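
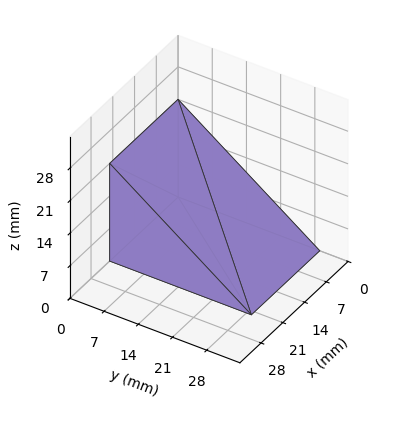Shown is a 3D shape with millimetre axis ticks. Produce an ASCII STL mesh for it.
Reading the render: the shape is a wedge (ramp): 22 × 29 mm base, rising to 21 mm along the y=0 edge and sloping linearly to z=0 at y=29 (dimensions read to the nearest mm from the axis ticks). For the STL, each face is triangulated and given an outward normal.

solid part
  facet normal 0.0000 0.0000 -1.0000
    outer loop
      vertex 22.000 29.000 0.000
      vertex 22.000 0.000 0.000
      vertex 0.000 0.000 0.000
    endloop
  endfacet
  facet normal 0.0000 0.0000 -1.0000
    outer loop
      vertex 0.000 29.000 0.000
      vertex 22.000 29.000 0.000
      vertex 0.000 0.000 0.000
    endloop
  endfacet
  facet normal 0.0000 -1.0000 0.0000
    outer loop
      vertex 0.000 0.000 0.000
      vertex 22.000 0.000 0.000
      vertex 22.000 0.000 21.000
    endloop
  endfacet
  facet normal 0.0000 -1.0000 0.0000
    outer loop
      vertex 0.000 0.000 0.000
      vertex 22.000 0.000 21.000
      vertex 0.000 0.000 21.000
    endloop
  endfacet
  facet normal 0.0000 0.5865 0.8099
    outer loop
      vertex 0.000 0.000 21.000
      vertex 22.000 0.000 21.000
      vertex 22.000 29.000 0.000
    endloop
  endfacet
  facet normal 0.0000 0.5865 0.8099
    outer loop
      vertex 0.000 0.000 21.000
      vertex 22.000 29.000 0.000
      vertex 0.000 29.000 0.000
    endloop
  endfacet
  facet normal -1.0000 0.0000 0.0000
    outer loop
      vertex 0.000 0.000 21.000
      vertex 0.000 29.000 0.000
      vertex 0.000 0.000 0.000
    endloop
  endfacet
  facet normal 1.0000 0.0000 0.0000
    outer loop
      vertex 22.000 0.000 0.000
      vertex 22.000 29.000 0.000
      vertex 22.000 0.000 21.000
    endloop
  endfacet
endsolid part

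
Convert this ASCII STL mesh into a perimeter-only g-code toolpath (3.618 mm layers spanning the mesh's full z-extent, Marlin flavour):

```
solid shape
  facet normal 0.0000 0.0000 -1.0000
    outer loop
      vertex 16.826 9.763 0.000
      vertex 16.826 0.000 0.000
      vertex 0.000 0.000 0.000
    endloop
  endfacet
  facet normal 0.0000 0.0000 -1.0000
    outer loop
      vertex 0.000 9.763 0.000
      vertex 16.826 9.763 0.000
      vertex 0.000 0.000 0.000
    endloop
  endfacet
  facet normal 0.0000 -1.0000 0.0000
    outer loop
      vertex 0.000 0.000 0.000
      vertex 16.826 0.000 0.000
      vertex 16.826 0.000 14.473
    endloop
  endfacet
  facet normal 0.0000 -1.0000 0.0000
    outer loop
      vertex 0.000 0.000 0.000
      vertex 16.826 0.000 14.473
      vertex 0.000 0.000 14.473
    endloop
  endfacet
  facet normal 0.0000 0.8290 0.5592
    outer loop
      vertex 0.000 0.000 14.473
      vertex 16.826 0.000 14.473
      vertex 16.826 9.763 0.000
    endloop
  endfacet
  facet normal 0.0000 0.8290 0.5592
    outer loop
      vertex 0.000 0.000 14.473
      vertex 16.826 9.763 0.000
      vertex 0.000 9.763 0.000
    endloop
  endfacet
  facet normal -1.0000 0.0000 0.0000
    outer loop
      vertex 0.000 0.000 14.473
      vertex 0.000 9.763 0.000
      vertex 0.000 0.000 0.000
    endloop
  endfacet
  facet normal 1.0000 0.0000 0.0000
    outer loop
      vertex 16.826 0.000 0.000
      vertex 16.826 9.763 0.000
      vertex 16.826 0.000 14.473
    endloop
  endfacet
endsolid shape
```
; perimeter-only toolpath
G21 ; units = mm
G90 ; absolute positioning
G28 ; home
; layer 1
G0 Z3.618
G0 X0.000 Y0.000
G1 X16.826 Y0.000
G1 X16.826 Y7.322
G1 X0.000 Y7.322
G1 X0.000 Y0.000
; layer 2
G0 Z7.237
G0 X0.000 Y0.000
G1 X16.826 Y0.000
G1 X16.826 Y4.881
G1 X0.000 Y4.881
G1 X0.000 Y0.000
; layer 3
G0 Z10.855
G0 X0.000 Y0.000
G1 X16.826 Y0.000
G1 X16.826 Y2.441
G1 X0.000 Y2.441
G1 X0.000 Y0.000
M2 ; end

The solid is a wedge (ramp): 16.8 × 9.76 mm base, rising to 14.5 mm along the y=0 edge and sloping linearly to z=0 at y=9.76. Slicing at Δz = 3.618 mm — 4 equal slices spanning the solid's height, so layer i sits at z = i·h/4 — gives 3 non-empty perimeters. Each is a 4-segment closed polygon; G0 lifts to the layer z and rapids to the start vertex, then G1 traces the edges. The cross-section shrinks linearly with z (the slice at the apex is degenerate and omitted).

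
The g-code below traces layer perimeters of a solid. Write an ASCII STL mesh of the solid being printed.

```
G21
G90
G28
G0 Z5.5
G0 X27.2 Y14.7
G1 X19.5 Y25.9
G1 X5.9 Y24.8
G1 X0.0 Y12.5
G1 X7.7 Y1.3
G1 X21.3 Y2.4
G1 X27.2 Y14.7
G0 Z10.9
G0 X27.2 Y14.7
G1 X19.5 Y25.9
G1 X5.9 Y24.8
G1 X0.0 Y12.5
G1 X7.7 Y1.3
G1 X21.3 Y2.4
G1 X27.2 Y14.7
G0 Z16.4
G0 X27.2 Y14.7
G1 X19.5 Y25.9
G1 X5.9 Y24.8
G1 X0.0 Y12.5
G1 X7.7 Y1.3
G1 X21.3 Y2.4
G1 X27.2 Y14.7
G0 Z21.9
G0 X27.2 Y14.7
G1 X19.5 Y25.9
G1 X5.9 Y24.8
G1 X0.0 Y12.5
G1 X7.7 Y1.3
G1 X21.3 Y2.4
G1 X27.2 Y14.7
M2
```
solid part
  facet normal 0.0000 0.0000 -1.0000
    outer loop
      vertex 5.9 24.8 0.0
      vertex 19.5 25.9 0.0
      vertex 27.2 14.7 0.0
    endloop
  endfacet
  facet normal 0.0000 0.0000 -1.0000
    outer loop
      vertex 0.0 12.5 0.0
      vertex 5.9 24.8 0.0
      vertex 27.2 14.7 0.0
    endloop
  endfacet
  facet normal 0.0000 0.0000 -1.0000
    outer loop
      vertex 7.7 1.3 0.0
      vertex 0.0 12.5 0.0
      vertex 27.2 14.7 0.0
    endloop
  endfacet
  facet normal 0.0000 0.0000 -1.0000
    outer loop
      vertex 21.3 2.4 0.0
      vertex 7.7 1.3 0.0
      vertex 27.2 14.7 0.0
    endloop
  endfacet
  facet normal 0.0000 0.0000 1.0000
    outer loop
      vertex 27.2 14.7 21.9
      vertex 19.5 25.9 21.9
      vertex 5.9 24.8 21.9
    endloop
  endfacet
  facet normal 0.0000 0.0000 1.0000
    outer loop
      vertex 27.2 14.7 21.9
      vertex 5.9 24.8 21.9
      vertex 0.0 12.5 21.9
    endloop
  endfacet
  facet normal 0.0000 0.0000 1.0000
    outer loop
      vertex 27.2 14.7 21.9
      vertex 0.0 12.5 21.9
      vertex 7.7 1.3 21.9
    endloop
  endfacet
  facet normal 0.0000 0.0000 1.0000
    outer loop
      vertex 27.2 14.7 21.9
      vertex 7.7 1.3 21.9
      vertex 21.3 2.4 21.9
    endloop
  endfacet
  facet normal 0.8240 0.5665 0.0000
    outer loop
      vertex 27.2 14.7 0.0
      vertex 19.5 25.9 0.0
      vertex 19.5 25.9 21.9
    endloop
  endfacet
  facet normal 0.8240 0.5665 0.0000
    outer loop
      vertex 27.2 14.7 0.0
      vertex 19.5 25.9 21.9
      vertex 27.2 14.7 21.9
    endloop
  endfacet
  facet normal -0.0806 0.9967 0.0000
    outer loop
      vertex 19.5 25.9 0.0
      vertex 5.9 24.8 0.0
      vertex 5.9 24.8 21.9
    endloop
  endfacet
  facet normal -0.0806 0.9967 0.0000
    outer loop
      vertex 19.5 25.9 0.0
      vertex 5.9 24.8 21.9
      vertex 19.5 25.9 21.9
    endloop
  endfacet
  facet normal -0.9016 0.4325 0.0000
    outer loop
      vertex 5.9 24.8 0.0
      vertex 0.0 12.5 0.0
      vertex 0.0 12.5 21.9
    endloop
  endfacet
  facet normal -0.9016 0.4325 0.0000
    outer loop
      vertex 5.9 24.8 0.0
      vertex 0.0 12.5 21.9
      vertex 5.9 24.8 21.9
    endloop
  endfacet
  facet normal -0.8240 -0.5665 0.0000
    outer loop
      vertex 0.0 12.5 0.0
      vertex 7.7 1.3 0.0
      vertex 7.7 1.3 21.9
    endloop
  endfacet
  facet normal -0.8240 -0.5665 0.0000
    outer loop
      vertex 0.0 12.5 0.0
      vertex 7.7 1.3 21.9
      vertex 0.0 12.5 21.9
    endloop
  endfacet
  facet normal 0.0806 -0.9967 0.0000
    outer loop
      vertex 7.7 1.3 0.0
      vertex 21.3 2.4 0.0
      vertex 21.3 2.4 21.9
    endloop
  endfacet
  facet normal 0.0806 -0.9967 0.0000
    outer loop
      vertex 7.7 1.3 0.0
      vertex 21.3 2.4 21.9
      vertex 7.7 1.3 21.9
    endloop
  endfacet
  facet normal 0.9016 -0.4325 0.0000
    outer loop
      vertex 21.3 2.4 0.0
      vertex 27.2 14.7 0.0
      vertex 27.2 14.7 21.9
    endloop
  endfacet
  facet normal 0.9016 -0.4325 0.0000
    outer loop
      vertex 21.3 2.4 0.0
      vertex 27.2 14.7 21.9
      vertex 21.3 2.4 21.9
    endloop
  endfacet
endsolid part

The G0 Z moves step by Δz≈5.5 mm. Every layer's G1 loop is the same polygon, so the solid is a straight extrusion of it from z=0 to z≈21.9. Closing with flat bottom and top caps and triangulating gives 20 facets — a regular 6-sided prism (a cylinder approximated with 6 flat sides), circumscribed radius ≈ 13.6 mm, height ≈ 21.9 mm.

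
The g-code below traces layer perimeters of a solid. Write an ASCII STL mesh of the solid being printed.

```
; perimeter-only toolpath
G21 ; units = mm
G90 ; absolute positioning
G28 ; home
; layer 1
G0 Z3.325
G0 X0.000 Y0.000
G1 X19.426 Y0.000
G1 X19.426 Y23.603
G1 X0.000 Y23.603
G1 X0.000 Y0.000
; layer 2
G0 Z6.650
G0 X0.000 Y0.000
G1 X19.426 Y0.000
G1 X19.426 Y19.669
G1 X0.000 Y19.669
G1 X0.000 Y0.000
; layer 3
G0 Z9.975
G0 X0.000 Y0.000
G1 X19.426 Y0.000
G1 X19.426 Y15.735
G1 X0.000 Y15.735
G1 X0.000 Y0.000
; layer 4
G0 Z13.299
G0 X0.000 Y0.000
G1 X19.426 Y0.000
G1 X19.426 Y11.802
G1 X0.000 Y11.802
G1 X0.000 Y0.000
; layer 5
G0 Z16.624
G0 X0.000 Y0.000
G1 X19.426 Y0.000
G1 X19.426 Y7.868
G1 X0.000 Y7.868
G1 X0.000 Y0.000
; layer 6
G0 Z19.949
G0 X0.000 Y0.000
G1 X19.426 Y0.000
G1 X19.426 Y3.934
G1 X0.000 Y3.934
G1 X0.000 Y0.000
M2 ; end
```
solid part
  facet normal 0.0000 0.0000 -1.0000
    outer loop
      vertex 19.426 27.537 0.000
      vertex 19.426 0.000 0.000
      vertex 0.000 0.000 0.000
    endloop
  endfacet
  facet normal 0.0000 0.0000 -1.0000
    outer loop
      vertex 0.000 27.537 0.000
      vertex 19.426 27.537 0.000
      vertex 0.000 0.000 0.000
    endloop
  endfacet
  facet normal 0.0000 -1.0000 0.0000
    outer loop
      vertex 0.000 0.000 0.000
      vertex 19.426 0.000 0.000
      vertex 19.426 0.000 23.274
    endloop
  endfacet
  facet normal 0.0000 -1.0000 0.0000
    outer loop
      vertex 0.000 0.000 0.000
      vertex 19.426 0.000 23.274
      vertex 0.000 0.000 23.274
    endloop
  endfacet
  facet normal 0.0000 0.6455 0.7637
    outer loop
      vertex 0.000 0.000 23.274
      vertex 19.426 0.000 23.274
      vertex 19.426 27.537 0.000
    endloop
  endfacet
  facet normal 0.0000 0.6455 0.7637
    outer loop
      vertex 0.000 0.000 23.274
      vertex 19.426 27.537 0.000
      vertex 0.000 27.537 0.000
    endloop
  endfacet
  facet normal -1.0000 0.0000 0.0000
    outer loop
      vertex 0.000 0.000 23.274
      vertex 0.000 27.537 0.000
      vertex 0.000 0.000 0.000
    endloop
  endfacet
  facet normal 1.0000 0.0000 0.0000
    outer loop
      vertex 19.426 0.000 0.000
      vertex 19.426 27.537 0.000
      vertex 19.426 0.000 23.274
    endloop
  endfacet
endsolid part

The G0 Z moves step by Δz≈3.325 mm. The G1 loops shrink linearly with z, so the solid tapers from its base footprint up to z≈23.3. Closing with a flat bottom cap and the tapered top and triangulating gives 8 facets — a wedge (ramp): 19.4 × 27.5 mm base, rising to 23.3 mm along the y=0 edge and sloping linearly to z=0 at y=27.5.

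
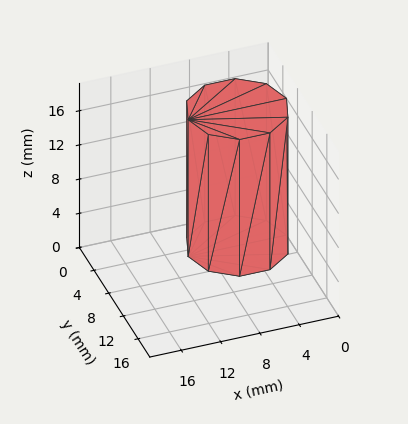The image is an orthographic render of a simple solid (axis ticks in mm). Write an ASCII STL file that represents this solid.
Reading the render: the shape is a regular 10-sided prism (a cylinder approximated with 10 flat sides), circumscribed radius ≈ 5 mm, height ≈ 16 mm (dimensions read to the nearest mm from the axis ticks). For the STL, each face is triangulated and given an outward normal.

solid part
  facet normal 0.0000 0.0000 -1.0000
    outer loop
      vertex 6.545 9.755 0.000
      vertex 9.045 7.939 0.000
      vertex 10.000 5.000 0.000
    endloop
  endfacet
  facet normal 0.0000 0.0000 -1.0000
    outer loop
      vertex 3.455 9.755 0.000
      vertex 6.545 9.755 0.000
      vertex 10.000 5.000 0.000
    endloop
  endfacet
  facet normal 0.0000 0.0000 -1.0000
    outer loop
      vertex 0.955 7.939 0.000
      vertex 3.455 9.755 0.000
      vertex 10.000 5.000 0.000
    endloop
  endfacet
  facet normal 0.0000 0.0000 -1.0000
    outer loop
      vertex 0.000 5.000 0.000
      vertex 0.955 7.939 0.000
      vertex 10.000 5.000 0.000
    endloop
  endfacet
  facet normal 0.0000 0.0000 -1.0000
    outer loop
      vertex 0.955 2.061 0.000
      vertex 0.000 5.000 0.000
      vertex 10.000 5.000 0.000
    endloop
  endfacet
  facet normal 0.0000 0.0000 -1.0000
    outer loop
      vertex 3.455 0.245 0.000
      vertex 0.955 2.061 0.000
      vertex 10.000 5.000 0.000
    endloop
  endfacet
  facet normal 0.0000 0.0000 -1.0000
    outer loop
      vertex 6.545 0.245 0.000
      vertex 3.455 0.245 0.000
      vertex 10.000 5.000 0.000
    endloop
  endfacet
  facet normal 0.0000 0.0000 -1.0000
    outer loop
      vertex 9.045 2.061 0.000
      vertex 6.545 0.245 0.000
      vertex 10.000 5.000 0.000
    endloop
  endfacet
  facet normal 0.0000 0.0000 1.0000
    outer loop
      vertex 10.000 5.000 16.000
      vertex 9.045 7.939 16.000
      vertex 6.545 9.755 16.000
    endloop
  endfacet
  facet normal 0.0000 0.0000 1.0000
    outer loop
      vertex 10.000 5.000 16.000
      vertex 6.545 9.755 16.000
      vertex 3.455 9.755 16.000
    endloop
  endfacet
  facet normal 0.0000 0.0000 1.0000
    outer loop
      vertex 10.000 5.000 16.000
      vertex 3.455 9.755 16.000
      vertex 0.955 7.939 16.000
    endloop
  endfacet
  facet normal 0.0000 0.0000 1.0000
    outer loop
      vertex 10.000 5.000 16.000
      vertex 0.955 7.939 16.000
      vertex 0.000 5.000 16.000
    endloop
  endfacet
  facet normal 0.0000 0.0000 1.0000
    outer loop
      vertex 10.000 5.000 16.000
      vertex 0.000 5.000 16.000
      vertex 0.955 2.061 16.000
    endloop
  endfacet
  facet normal 0.0000 0.0000 1.0000
    outer loop
      vertex 10.000 5.000 16.000
      vertex 0.955 2.061 16.000
      vertex 3.455 0.245 16.000
    endloop
  endfacet
  facet normal 0.0000 0.0000 1.0000
    outer loop
      vertex 10.000 5.000 16.000
      vertex 3.455 0.245 16.000
      vertex 6.545 0.245 16.000
    endloop
  endfacet
  facet normal 0.0000 0.0000 1.0000
    outer loop
      vertex 10.000 5.000 16.000
      vertex 6.545 0.245 16.000
      vertex 9.045 2.061 16.000
    endloop
  endfacet
  facet normal 0.9511 0.3090 0.0000
    outer loop
      vertex 10.000 5.000 0.000
      vertex 9.045 7.939 0.000
      vertex 9.045 7.939 16.000
    endloop
  endfacet
  facet normal 0.9511 0.3090 0.0000
    outer loop
      vertex 10.000 5.000 0.000
      vertex 9.045 7.939 16.000
      vertex 10.000 5.000 16.000
    endloop
  endfacet
  facet normal 0.5877 0.8091 0.0000
    outer loop
      vertex 9.045 7.939 0.000
      vertex 6.545 9.755 0.000
      vertex 6.545 9.755 16.000
    endloop
  endfacet
  facet normal 0.5877 0.8091 0.0000
    outer loop
      vertex 9.045 7.939 0.000
      vertex 6.545 9.755 16.000
      vertex 9.045 7.939 16.000
    endloop
  endfacet
  facet normal 0.0000 1.0000 0.0000
    outer loop
      vertex 6.545 9.755 0.000
      vertex 3.455 9.755 0.000
      vertex 3.455 9.755 16.000
    endloop
  endfacet
  facet normal 0.0000 1.0000 0.0000
    outer loop
      vertex 6.545 9.755 0.000
      vertex 3.455 9.755 16.000
      vertex 6.545 9.755 16.000
    endloop
  endfacet
  facet normal -0.5877 0.8091 0.0000
    outer loop
      vertex 3.455 9.755 0.000
      vertex 0.955 7.939 0.000
      vertex 0.955 7.939 16.000
    endloop
  endfacet
  facet normal -0.5877 0.8091 0.0000
    outer loop
      vertex 3.455 9.755 0.000
      vertex 0.955 7.939 16.000
      vertex 3.455 9.755 16.000
    endloop
  endfacet
  facet normal -0.9511 0.3090 0.0000
    outer loop
      vertex 0.955 7.939 0.000
      vertex 0.000 5.000 0.000
      vertex 0.000 5.000 16.000
    endloop
  endfacet
  facet normal -0.9511 0.3090 0.0000
    outer loop
      vertex 0.955 7.939 0.000
      vertex 0.000 5.000 16.000
      vertex 0.955 7.939 16.000
    endloop
  endfacet
  facet normal -0.9511 -0.3090 0.0000
    outer loop
      vertex 0.000 5.000 0.000
      vertex 0.955 2.061 0.000
      vertex 0.955 2.061 16.000
    endloop
  endfacet
  facet normal -0.9511 -0.3090 0.0000
    outer loop
      vertex 0.000 5.000 0.000
      vertex 0.955 2.061 16.000
      vertex 0.000 5.000 16.000
    endloop
  endfacet
  facet normal -0.5877 -0.8091 0.0000
    outer loop
      vertex 0.955 2.061 0.000
      vertex 3.455 0.245 0.000
      vertex 3.455 0.245 16.000
    endloop
  endfacet
  facet normal -0.5877 -0.8091 0.0000
    outer loop
      vertex 0.955 2.061 0.000
      vertex 3.455 0.245 16.000
      vertex 0.955 2.061 16.000
    endloop
  endfacet
  facet normal 0.0000 -1.0000 0.0000
    outer loop
      vertex 3.455 0.245 0.000
      vertex 6.545 0.245 0.000
      vertex 6.545 0.245 16.000
    endloop
  endfacet
  facet normal 0.0000 -1.0000 0.0000
    outer loop
      vertex 3.455 0.245 0.000
      vertex 6.545 0.245 16.000
      vertex 3.455 0.245 16.000
    endloop
  endfacet
  facet normal 0.5877 -0.8091 0.0000
    outer loop
      vertex 6.545 0.245 0.000
      vertex 9.045 2.061 0.000
      vertex 9.045 2.061 16.000
    endloop
  endfacet
  facet normal 0.5877 -0.8091 0.0000
    outer loop
      vertex 6.545 0.245 0.000
      vertex 9.045 2.061 16.000
      vertex 6.545 0.245 16.000
    endloop
  endfacet
  facet normal 0.9511 -0.3090 0.0000
    outer loop
      vertex 9.045 2.061 0.000
      vertex 10.000 5.000 0.000
      vertex 10.000 5.000 16.000
    endloop
  endfacet
  facet normal 0.9511 -0.3090 0.0000
    outer loop
      vertex 9.045 2.061 0.000
      vertex 10.000 5.000 16.000
      vertex 9.045 2.061 16.000
    endloop
  endfacet
endsolid part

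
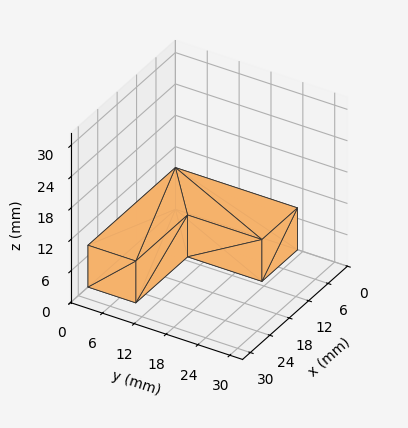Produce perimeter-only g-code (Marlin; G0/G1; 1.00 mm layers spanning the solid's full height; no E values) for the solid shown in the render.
Reading the render: the shape is an L-shaped prism: outer 27 × 23 mm, arm thicknesses ≈ 9 mm (horizontal) and 11 mm (vertical), extruded 8 mm in z (dimensions read to the nearest mm from the axis ticks). For the g-code, the solid's height is divided into equal slices at the stated Δz and each level perimeter traced with G1 moves after a G0 lift.

; perimeter-only toolpath
G21 ; units = mm
G90 ; absolute positioning
G28 ; home
; layer 1
G0 Z1.00
G0 X0.00 Y0.00
G1 X27.00 Y0.00
G1 X27.00 Y9.00
G1 X11.00 Y9.00
G1 X11.00 Y23.00
G1 X0.00 Y23.00
G1 X0.00 Y0.00
; layer 2
G0 Z2.00
G0 X0.00 Y0.00
G1 X27.00 Y0.00
G1 X27.00 Y9.00
G1 X11.00 Y9.00
G1 X11.00 Y23.00
G1 X0.00 Y23.00
G1 X0.00 Y0.00
; layer 3
G0 Z3.00
G0 X0.00 Y0.00
G1 X27.00 Y0.00
G1 X27.00 Y9.00
G1 X11.00 Y9.00
G1 X11.00 Y23.00
G1 X0.00 Y23.00
G1 X0.00 Y0.00
; layer 4
G0 Z4.00
G0 X0.00 Y0.00
G1 X27.00 Y0.00
G1 X27.00 Y9.00
G1 X11.00 Y9.00
G1 X11.00 Y23.00
G1 X0.00 Y23.00
G1 X0.00 Y0.00
; layer 5
G0 Z5.00
G0 X0.00 Y0.00
G1 X27.00 Y0.00
G1 X27.00 Y9.00
G1 X11.00 Y9.00
G1 X11.00 Y23.00
G1 X0.00 Y23.00
G1 X0.00 Y0.00
; layer 6
G0 Z6.00
G0 X0.00 Y0.00
G1 X27.00 Y0.00
G1 X27.00 Y9.00
G1 X11.00 Y9.00
G1 X11.00 Y23.00
G1 X0.00 Y23.00
G1 X0.00 Y0.00
; layer 7
G0 Z7.00
G0 X0.00 Y0.00
G1 X27.00 Y0.00
G1 X27.00 Y9.00
G1 X11.00 Y9.00
G1 X11.00 Y23.00
G1 X0.00 Y23.00
G1 X0.00 Y0.00
; layer 8
G0 Z8.00
G0 X0.00 Y0.00
G1 X27.00 Y0.00
G1 X27.00 Y9.00
G1 X11.00 Y9.00
G1 X11.00 Y23.00
G1 X0.00 Y23.00
G1 X0.00 Y0.00
M2 ; end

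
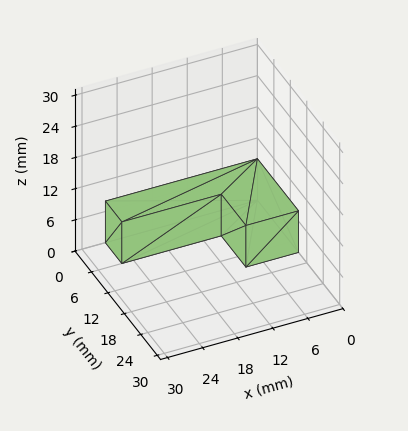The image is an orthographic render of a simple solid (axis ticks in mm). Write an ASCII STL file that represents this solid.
Reading the render: the shape is an L-shaped prism: outer 26 × 15 mm, arm thicknesses ≈ 6 mm (horizontal) and 9 mm (vertical), extruded 8 mm in z (dimensions read to the nearest mm from the axis ticks). For the STL, each face is triangulated and given an outward normal.

solid part
  facet normal 0.0000 0.0000 -1.0000
    outer loop
      vertex 26.00 6.00 0.00
      vertex 26.00 0.00 0.00
      vertex 0.00 0.00 0.00
    endloop
  endfacet
  facet normal 0.0000 0.0000 -1.0000
    outer loop
      vertex 9.00 6.00 0.00
      vertex 26.00 6.00 0.00
      vertex 0.00 0.00 0.00
    endloop
  endfacet
  facet normal 0.0000 0.0000 -1.0000
    outer loop
      vertex 9.00 15.00 0.00
      vertex 9.00 6.00 0.00
      vertex 0.00 0.00 0.00
    endloop
  endfacet
  facet normal 0.0000 0.0000 -1.0000
    outer loop
      vertex 0.00 15.00 0.00
      vertex 9.00 15.00 0.00
      vertex 0.00 0.00 0.00
    endloop
  endfacet
  facet normal 0.0000 0.0000 1.0000
    outer loop
      vertex 0.00 0.00 8.00
      vertex 26.00 0.00 8.00
      vertex 26.00 6.00 8.00
    endloop
  endfacet
  facet normal 0.0000 0.0000 1.0000
    outer loop
      vertex 0.00 0.00 8.00
      vertex 26.00 6.00 8.00
      vertex 9.00 6.00 8.00
    endloop
  endfacet
  facet normal 0.0000 0.0000 1.0000
    outer loop
      vertex 0.00 0.00 8.00
      vertex 9.00 6.00 8.00
      vertex 9.00 15.00 8.00
    endloop
  endfacet
  facet normal 0.0000 0.0000 1.0000
    outer loop
      vertex 0.00 0.00 8.00
      vertex 9.00 15.00 8.00
      vertex 0.00 15.00 8.00
    endloop
  endfacet
  facet normal 0.0000 -1.0000 0.0000
    outer loop
      vertex 0.00 0.00 0.00
      vertex 26.00 0.00 0.00
      vertex 26.00 0.00 8.00
    endloop
  endfacet
  facet normal 0.0000 -1.0000 0.0000
    outer loop
      vertex 0.00 0.00 0.00
      vertex 26.00 0.00 8.00
      vertex 0.00 0.00 8.00
    endloop
  endfacet
  facet normal 1.0000 0.0000 0.0000
    outer loop
      vertex 26.00 0.00 0.00
      vertex 26.00 6.00 0.00
      vertex 26.00 6.00 8.00
    endloop
  endfacet
  facet normal 1.0000 0.0000 0.0000
    outer loop
      vertex 26.00 0.00 0.00
      vertex 26.00 6.00 8.00
      vertex 26.00 0.00 8.00
    endloop
  endfacet
  facet normal 0.0000 1.0000 0.0000
    outer loop
      vertex 26.00 6.00 0.00
      vertex 9.00 6.00 0.00
      vertex 9.00 6.00 8.00
    endloop
  endfacet
  facet normal 0.0000 1.0000 0.0000
    outer loop
      vertex 26.00 6.00 0.00
      vertex 9.00 6.00 8.00
      vertex 26.00 6.00 8.00
    endloop
  endfacet
  facet normal 1.0000 0.0000 0.0000
    outer loop
      vertex 9.00 6.00 0.00
      vertex 9.00 15.00 0.00
      vertex 9.00 15.00 8.00
    endloop
  endfacet
  facet normal 1.0000 0.0000 0.0000
    outer loop
      vertex 9.00 6.00 0.00
      vertex 9.00 15.00 8.00
      vertex 9.00 6.00 8.00
    endloop
  endfacet
  facet normal 0.0000 1.0000 0.0000
    outer loop
      vertex 9.00 15.00 0.00
      vertex 0.00 15.00 0.00
      vertex 0.00 15.00 8.00
    endloop
  endfacet
  facet normal 0.0000 1.0000 0.0000
    outer loop
      vertex 9.00 15.00 0.00
      vertex 0.00 15.00 8.00
      vertex 9.00 15.00 8.00
    endloop
  endfacet
  facet normal -1.0000 0.0000 0.0000
    outer loop
      vertex 0.00 15.00 0.00
      vertex 0.00 0.00 0.00
      vertex 0.00 0.00 8.00
    endloop
  endfacet
  facet normal -1.0000 0.0000 0.0000
    outer loop
      vertex 0.00 15.00 0.00
      vertex 0.00 0.00 8.00
      vertex 0.00 15.00 8.00
    endloop
  endfacet
endsolid part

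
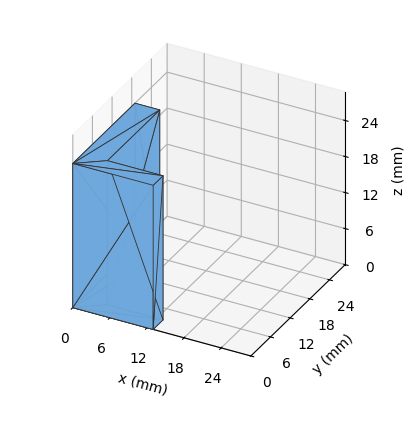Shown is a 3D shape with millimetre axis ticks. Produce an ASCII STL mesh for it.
Reading the render: the shape is an L-shaped prism: outer 13 × 19 mm, arm thicknesses ≈ 3 mm (horizontal) and 4 mm (vertical), extruded 24 mm in z (dimensions read to the nearest mm from the axis ticks). For the STL, each face is triangulated and given an outward normal.

solid part
  facet normal 0.0000 0.0000 -1.0000
    outer loop
      vertex 13.000 3.000 0.000
      vertex 13.000 0.000 0.000
      vertex 0.000 0.000 0.000
    endloop
  endfacet
  facet normal 0.0000 0.0000 -1.0000
    outer loop
      vertex 4.000 3.000 0.000
      vertex 13.000 3.000 0.000
      vertex 0.000 0.000 0.000
    endloop
  endfacet
  facet normal 0.0000 0.0000 -1.0000
    outer loop
      vertex 4.000 19.000 0.000
      vertex 4.000 3.000 0.000
      vertex 0.000 0.000 0.000
    endloop
  endfacet
  facet normal 0.0000 0.0000 -1.0000
    outer loop
      vertex 0.000 19.000 0.000
      vertex 4.000 19.000 0.000
      vertex 0.000 0.000 0.000
    endloop
  endfacet
  facet normal 0.0000 0.0000 1.0000
    outer loop
      vertex 0.000 0.000 24.000
      vertex 13.000 0.000 24.000
      vertex 13.000 3.000 24.000
    endloop
  endfacet
  facet normal 0.0000 0.0000 1.0000
    outer loop
      vertex 0.000 0.000 24.000
      vertex 13.000 3.000 24.000
      vertex 4.000 3.000 24.000
    endloop
  endfacet
  facet normal 0.0000 0.0000 1.0000
    outer loop
      vertex 0.000 0.000 24.000
      vertex 4.000 3.000 24.000
      vertex 4.000 19.000 24.000
    endloop
  endfacet
  facet normal 0.0000 0.0000 1.0000
    outer loop
      vertex 0.000 0.000 24.000
      vertex 4.000 19.000 24.000
      vertex 0.000 19.000 24.000
    endloop
  endfacet
  facet normal 0.0000 -1.0000 0.0000
    outer loop
      vertex 0.000 0.000 0.000
      vertex 13.000 0.000 0.000
      vertex 13.000 0.000 24.000
    endloop
  endfacet
  facet normal 0.0000 -1.0000 0.0000
    outer loop
      vertex 0.000 0.000 0.000
      vertex 13.000 0.000 24.000
      vertex 0.000 0.000 24.000
    endloop
  endfacet
  facet normal 1.0000 0.0000 0.0000
    outer loop
      vertex 13.000 0.000 0.000
      vertex 13.000 3.000 0.000
      vertex 13.000 3.000 24.000
    endloop
  endfacet
  facet normal 1.0000 0.0000 0.0000
    outer loop
      vertex 13.000 0.000 0.000
      vertex 13.000 3.000 24.000
      vertex 13.000 0.000 24.000
    endloop
  endfacet
  facet normal 0.0000 1.0000 0.0000
    outer loop
      vertex 13.000 3.000 0.000
      vertex 4.000 3.000 0.000
      vertex 4.000 3.000 24.000
    endloop
  endfacet
  facet normal 0.0000 1.0000 0.0000
    outer loop
      vertex 13.000 3.000 0.000
      vertex 4.000 3.000 24.000
      vertex 13.000 3.000 24.000
    endloop
  endfacet
  facet normal 1.0000 0.0000 0.0000
    outer loop
      vertex 4.000 3.000 0.000
      vertex 4.000 19.000 0.000
      vertex 4.000 19.000 24.000
    endloop
  endfacet
  facet normal 1.0000 0.0000 0.0000
    outer loop
      vertex 4.000 3.000 0.000
      vertex 4.000 19.000 24.000
      vertex 4.000 3.000 24.000
    endloop
  endfacet
  facet normal 0.0000 1.0000 0.0000
    outer loop
      vertex 4.000 19.000 0.000
      vertex 0.000 19.000 0.000
      vertex 0.000 19.000 24.000
    endloop
  endfacet
  facet normal 0.0000 1.0000 0.0000
    outer loop
      vertex 4.000 19.000 0.000
      vertex 0.000 19.000 24.000
      vertex 4.000 19.000 24.000
    endloop
  endfacet
  facet normal -1.0000 0.0000 0.0000
    outer loop
      vertex 0.000 19.000 0.000
      vertex 0.000 0.000 0.000
      vertex 0.000 0.000 24.000
    endloop
  endfacet
  facet normal -1.0000 0.0000 0.0000
    outer loop
      vertex 0.000 19.000 0.000
      vertex 0.000 0.000 24.000
      vertex 0.000 19.000 24.000
    endloop
  endfacet
endsolid part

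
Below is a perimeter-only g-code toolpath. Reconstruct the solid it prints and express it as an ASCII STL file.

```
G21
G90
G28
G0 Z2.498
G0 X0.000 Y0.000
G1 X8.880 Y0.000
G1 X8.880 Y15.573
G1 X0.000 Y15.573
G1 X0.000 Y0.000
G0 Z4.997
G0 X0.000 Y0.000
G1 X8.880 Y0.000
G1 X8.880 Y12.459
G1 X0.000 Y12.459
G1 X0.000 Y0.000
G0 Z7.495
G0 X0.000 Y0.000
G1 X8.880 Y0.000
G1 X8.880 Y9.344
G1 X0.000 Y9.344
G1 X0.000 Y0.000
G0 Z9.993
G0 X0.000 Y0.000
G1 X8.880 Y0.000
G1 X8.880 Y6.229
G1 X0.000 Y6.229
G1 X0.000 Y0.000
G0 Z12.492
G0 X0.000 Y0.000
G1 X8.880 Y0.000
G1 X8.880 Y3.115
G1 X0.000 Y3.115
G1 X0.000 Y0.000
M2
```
solid part
  facet normal 0.0000 0.0000 -1.0000
    outer loop
      vertex 8.880 18.688 0.000
      vertex 8.880 0.000 0.000
      vertex 0.000 0.000 0.000
    endloop
  endfacet
  facet normal 0.0000 0.0000 -1.0000
    outer loop
      vertex 0.000 18.688 0.000
      vertex 8.880 18.688 0.000
      vertex 0.000 0.000 0.000
    endloop
  endfacet
  facet normal 0.0000 -1.0000 0.0000
    outer loop
      vertex 0.000 0.000 0.000
      vertex 8.880 0.000 0.000
      vertex 8.880 0.000 14.990
    endloop
  endfacet
  facet normal 0.0000 -1.0000 0.0000
    outer loop
      vertex 0.000 0.000 0.000
      vertex 8.880 0.000 14.990
      vertex 0.000 0.000 14.990
    endloop
  endfacet
  facet normal 0.0000 0.6257 0.7801
    outer loop
      vertex 0.000 0.000 14.990
      vertex 8.880 0.000 14.990
      vertex 8.880 18.688 0.000
    endloop
  endfacet
  facet normal 0.0000 0.6257 0.7801
    outer loop
      vertex 0.000 0.000 14.990
      vertex 8.880 18.688 0.000
      vertex 0.000 18.688 0.000
    endloop
  endfacet
  facet normal -1.0000 0.0000 0.0000
    outer loop
      vertex 0.000 0.000 14.990
      vertex 0.000 18.688 0.000
      vertex 0.000 0.000 0.000
    endloop
  endfacet
  facet normal 1.0000 0.0000 0.0000
    outer loop
      vertex 8.880 0.000 0.000
      vertex 8.880 18.688 0.000
      vertex 8.880 0.000 14.990
    endloop
  endfacet
endsolid part

The G0 Z moves step by Δz≈2.498 mm. The G1 loops shrink linearly with z, so the solid tapers from its base footprint up to z≈15. Closing with a flat bottom cap and the tapered top and triangulating gives 8 facets — a wedge (ramp): 8.88 × 18.7 mm base, rising to 15 mm along the y=0 edge and sloping linearly to z=0 at y=18.7.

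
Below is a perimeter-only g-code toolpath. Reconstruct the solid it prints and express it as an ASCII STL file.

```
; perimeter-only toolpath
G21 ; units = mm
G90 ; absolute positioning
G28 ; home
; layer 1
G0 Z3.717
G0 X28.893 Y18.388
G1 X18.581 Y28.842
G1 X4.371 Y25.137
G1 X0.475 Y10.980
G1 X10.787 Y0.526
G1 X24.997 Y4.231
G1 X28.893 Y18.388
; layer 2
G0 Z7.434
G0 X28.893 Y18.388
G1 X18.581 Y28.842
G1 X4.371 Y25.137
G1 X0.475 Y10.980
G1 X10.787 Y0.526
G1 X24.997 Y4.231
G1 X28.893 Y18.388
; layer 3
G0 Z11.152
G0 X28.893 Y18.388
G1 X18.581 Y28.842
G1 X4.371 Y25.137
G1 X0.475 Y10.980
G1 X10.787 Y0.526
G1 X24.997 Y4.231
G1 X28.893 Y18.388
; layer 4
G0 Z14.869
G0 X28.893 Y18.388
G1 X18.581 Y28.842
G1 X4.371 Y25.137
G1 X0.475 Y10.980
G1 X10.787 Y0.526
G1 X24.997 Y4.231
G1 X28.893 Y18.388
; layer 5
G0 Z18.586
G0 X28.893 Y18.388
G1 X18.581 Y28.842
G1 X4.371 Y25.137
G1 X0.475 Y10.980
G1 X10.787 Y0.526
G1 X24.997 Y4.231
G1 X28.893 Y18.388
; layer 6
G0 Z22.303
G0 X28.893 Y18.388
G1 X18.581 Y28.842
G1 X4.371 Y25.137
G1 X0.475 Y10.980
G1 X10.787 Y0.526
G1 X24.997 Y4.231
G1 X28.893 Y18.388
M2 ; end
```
solid part
  facet normal 0.0000 0.0000 -1.0000
    outer loop
      vertex 4.371 25.137 0.000
      vertex 18.581 28.842 0.000
      vertex 28.893 18.388 0.000
    endloop
  endfacet
  facet normal 0.0000 0.0000 -1.0000
    outer loop
      vertex 0.475 10.980 0.000
      vertex 4.371 25.137 0.000
      vertex 28.893 18.388 0.000
    endloop
  endfacet
  facet normal 0.0000 0.0000 -1.0000
    outer loop
      vertex 10.787 0.526 0.000
      vertex 0.475 10.980 0.000
      vertex 28.893 18.388 0.000
    endloop
  endfacet
  facet normal 0.0000 0.0000 -1.0000
    outer loop
      vertex 24.997 4.231 0.000
      vertex 10.787 0.526 0.000
      vertex 28.893 18.388 0.000
    endloop
  endfacet
  facet normal 0.0000 0.0000 1.0000
    outer loop
      vertex 28.893 18.388 22.303
      vertex 18.581 28.842 22.303
      vertex 4.371 25.137 22.303
    endloop
  endfacet
  facet normal 0.0000 0.0000 1.0000
    outer loop
      vertex 28.893 18.388 22.303
      vertex 4.371 25.137 22.303
      vertex 0.475 10.980 22.303
    endloop
  endfacet
  facet normal 0.0000 0.0000 1.0000
    outer loop
      vertex 28.893 18.388 22.303
      vertex 0.475 10.980 22.303
      vertex 10.787 0.526 22.303
    endloop
  endfacet
  facet normal 0.0000 0.0000 1.0000
    outer loop
      vertex 28.893 18.388 22.303
      vertex 10.787 0.526 22.303
      vertex 24.997 4.231 22.303
    endloop
  endfacet
  facet normal 0.7119 0.7023 0.0000
    outer loop
      vertex 28.893 18.388 0.000
      vertex 18.581 28.842 0.000
      vertex 18.581 28.842 22.303
    endloop
  endfacet
  facet normal 0.7119 0.7023 0.0000
    outer loop
      vertex 28.893 18.388 0.000
      vertex 18.581 28.842 22.303
      vertex 28.893 18.388 22.303
    endloop
  endfacet
  facet normal -0.2523 0.9676 0.0000
    outer loop
      vertex 18.581 28.842 0.000
      vertex 4.371 25.137 0.000
      vertex 4.371 25.137 22.303
    endloop
  endfacet
  facet normal -0.2523 0.9676 0.0000
    outer loop
      vertex 18.581 28.842 0.000
      vertex 4.371 25.137 22.303
      vertex 18.581 28.842 22.303
    endloop
  endfacet
  facet normal -0.9642 0.2653 0.0000
    outer loop
      vertex 4.371 25.137 0.000
      vertex 0.475 10.980 0.000
      vertex 0.475 10.980 22.303
    endloop
  endfacet
  facet normal -0.9642 0.2653 0.0000
    outer loop
      vertex 4.371 25.137 0.000
      vertex 0.475 10.980 22.303
      vertex 4.371 25.137 22.303
    endloop
  endfacet
  facet normal -0.7119 -0.7023 0.0000
    outer loop
      vertex 0.475 10.980 0.000
      vertex 10.787 0.526 0.000
      vertex 10.787 0.526 22.303
    endloop
  endfacet
  facet normal -0.7119 -0.7023 0.0000
    outer loop
      vertex 0.475 10.980 0.000
      vertex 10.787 0.526 22.303
      vertex 0.475 10.980 22.303
    endloop
  endfacet
  facet normal 0.2523 -0.9676 0.0000
    outer loop
      vertex 10.787 0.526 0.000
      vertex 24.997 4.231 0.000
      vertex 24.997 4.231 22.303
    endloop
  endfacet
  facet normal 0.2523 -0.9676 0.0000
    outer loop
      vertex 10.787 0.526 0.000
      vertex 24.997 4.231 22.303
      vertex 10.787 0.526 22.303
    endloop
  endfacet
  facet normal 0.9642 -0.2653 0.0000
    outer loop
      vertex 24.997 4.231 0.000
      vertex 28.893 18.388 0.000
      vertex 28.893 18.388 22.303
    endloop
  endfacet
  facet normal 0.9642 -0.2653 0.0000
    outer loop
      vertex 24.997 4.231 0.000
      vertex 28.893 18.388 22.303
      vertex 24.997 4.231 22.303
    endloop
  endfacet
endsolid part

The G0 Z moves step by Δz≈3.717 mm. Every layer's G1 loop is the same polygon, so the solid is a straight extrusion of it from z=0 to z≈22.3. Closing with flat bottom and top caps and triangulating gives 20 facets — a regular 6-sided prism (a cylinder approximated with 6 flat sides), circumscribed radius ≈ 14.7 mm, height ≈ 22.3 mm.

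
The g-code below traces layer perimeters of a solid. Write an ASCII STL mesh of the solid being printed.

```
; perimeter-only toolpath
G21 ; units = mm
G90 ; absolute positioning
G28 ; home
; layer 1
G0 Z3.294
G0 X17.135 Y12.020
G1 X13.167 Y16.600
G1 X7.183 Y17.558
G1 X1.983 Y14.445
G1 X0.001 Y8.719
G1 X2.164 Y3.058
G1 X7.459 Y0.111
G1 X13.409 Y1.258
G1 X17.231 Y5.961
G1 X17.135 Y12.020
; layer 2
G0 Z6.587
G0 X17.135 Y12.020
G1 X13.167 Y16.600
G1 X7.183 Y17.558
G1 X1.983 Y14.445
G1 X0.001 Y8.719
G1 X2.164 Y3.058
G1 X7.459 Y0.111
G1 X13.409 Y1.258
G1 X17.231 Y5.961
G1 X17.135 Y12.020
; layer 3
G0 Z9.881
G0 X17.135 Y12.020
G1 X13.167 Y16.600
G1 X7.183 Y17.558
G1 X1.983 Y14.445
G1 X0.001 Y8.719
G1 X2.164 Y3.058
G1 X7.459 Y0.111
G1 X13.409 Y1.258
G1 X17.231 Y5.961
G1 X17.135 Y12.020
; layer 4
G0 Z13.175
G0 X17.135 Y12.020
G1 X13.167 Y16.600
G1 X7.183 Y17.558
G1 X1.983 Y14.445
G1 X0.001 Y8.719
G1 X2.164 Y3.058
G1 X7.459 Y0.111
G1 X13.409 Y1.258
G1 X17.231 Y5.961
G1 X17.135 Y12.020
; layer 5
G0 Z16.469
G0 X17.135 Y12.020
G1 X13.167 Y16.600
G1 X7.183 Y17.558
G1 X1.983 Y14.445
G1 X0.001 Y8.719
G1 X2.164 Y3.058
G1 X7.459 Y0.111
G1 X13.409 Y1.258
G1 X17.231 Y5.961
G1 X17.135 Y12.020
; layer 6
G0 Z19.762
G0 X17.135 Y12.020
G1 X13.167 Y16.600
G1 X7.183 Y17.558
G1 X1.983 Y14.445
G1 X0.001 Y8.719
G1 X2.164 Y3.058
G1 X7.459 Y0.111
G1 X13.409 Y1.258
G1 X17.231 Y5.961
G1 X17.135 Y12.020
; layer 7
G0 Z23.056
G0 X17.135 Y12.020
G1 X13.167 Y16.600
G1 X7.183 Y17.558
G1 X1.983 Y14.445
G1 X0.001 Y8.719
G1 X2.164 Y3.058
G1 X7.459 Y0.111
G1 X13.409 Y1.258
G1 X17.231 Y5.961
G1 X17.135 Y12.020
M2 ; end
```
solid part
  facet normal 0.0000 0.0000 -1.0000
    outer loop
      vertex 7.183 17.558 0.000
      vertex 13.167 16.600 0.000
      vertex 17.135 12.020 0.000
    endloop
  endfacet
  facet normal 0.0000 0.0000 -1.0000
    outer loop
      vertex 1.983 14.445 0.000
      vertex 7.183 17.558 0.000
      vertex 17.135 12.020 0.000
    endloop
  endfacet
  facet normal 0.0000 0.0000 -1.0000
    outer loop
      vertex 0.001 8.719 0.000
      vertex 1.983 14.445 0.000
      vertex 17.135 12.020 0.000
    endloop
  endfacet
  facet normal 0.0000 0.0000 -1.0000
    outer loop
      vertex 2.164 3.058 0.000
      vertex 0.001 8.719 0.000
      vertex 17.135 12.020 0.000
    endloop
  endfacet
  facet normal 0.0000 0.0000 -1.0000
    outer loop
      vertex 7.459 0.111 0.000
      vertex 2.164 3.058 0.000
      vertex 17.135 12.020 0.000
    endloop
  endfacet
  facet normal 0.0000 0.0000 -1.0000
    outer loop
      vertex 13.409 1.258 0.000
      vertex 7.459 0.111 0.000
      vertex 17.135 12.020 0.000
    endloop
  endfacet
  facet normal 0.0000 0.0000 -1.0000
    outer loop
      vertex 17.231 5.961 0.000
      vertex 13.409 1.258 0.000
      vertex 17.135 12.020 0.000
    endloop
  endfacet
  facet normal 0.0000 0.0000 1.0000
    outer loop
      vertex 17.135 12.020 23.056
      vertex 13.167 16.600 23.056
      vertex 7.183 17.558 23.056
    endloop
  endfacet
  facet normal 0.0000 0.0000 1.0000
    outer loop
      vertex 17.135 12.020 23.056
      vertex 7.183 17.558 23.056
      vertex 1.983 14.445 23.056
    endloop
  endfacet
  facet normal 0.0000 0.0000 1.0000
    outer loop
      vertex 17.135 12.020 23.056
      vertex 1.983 14.445 23.056
      vertex 0.001 8.719 23.056
    endloop
  endfacet
  facet normal 0.0000 0.0000 1.0000
    outer loop
      vertex 17.135 12.020 23.056
      vertex 0.001 8.719 23.056
      vertex 2.164 3.058 23.056
    endloop
  endfacet
  facet normal 0.0000 0.0000 1.0000
    outer loop
      vertex 17.135 12.020 23.056
      vertex 2.164 3.058 23.056
      vertex 7.459 0.111 23.056
    endloop
  endfacet
  facet normal 0.0000 0.0000 1.0000
    outer loop
      vertex 17.135 12.020 23.056
      vertex 7.459 0.111 23.056
      vertex 13.409 1.258 23.056
    endloop
  endfacet
  facet normal 0.0000 0.0000 1.0000
    outer loop
      vertex 17.135 12.020 23.056
      vertex 13.409 1.258 23.056
      vertex 17.231 5.961 23.056
    endloop
  endfacet
  facet normal 0.7558 0.6548 0.0000
    outer loop
      vertex 17.135 12.020 0.000
      vertex 13.167 16.600 0.000
      vertex 13.167 16.600 23.056
    endloop
  endfacet
  facet normal 0.7558 0.6548 0.0000
    outer loop
      vertex 17.135 12.020 0.000
      vertex 13.167 16.600 23.056
      vertex 17.135 12.020 23.056
    endloop
  endfacet
  facet normal 0.1581 0.9874 0.0000
    outer loop
      vertex 13.167 16.600 0.000
      vertex 7.183 17.558 0.000
      vertex 7.183 17.558 23.056
    endloop
  endfacet
  facet normal 0.1581 0.9874 0.0000
    outer loop
      vertex 13.167 16.600 0.000
      vertex 7.183 17.558 23.056
      vertex 13.167 16.600 23.056
    endloop
  endfacet
  facet normal -0.5136 0.8580 0.0000
    outer loop
      vertex 7.183 17.558 0.000
      vertex 1.983 14.445 0.000
      vertex 1.983 14.445 23.056
    endloop
  endfacet
  facet normal -0.5136 0.8580 0.0000
    outer loop
      vertex 7.183 17.558 0.000
      vertex 1.983 14.445 23.056
      vertex 7.183 17.558 23.056
    endloop
  endfacet
  facet normal -0.9450 0.3271 0.0000
    outer loop
      vertex 1.983 14.445 0.000
      vertex 0.001 8.719 0.000
      vertex 0.001 8.719 23.056
    endloop
  endfacet
  facet normal -0.9450 0.3271 0.0000
    outer loop
      vertex 1.983 14.445 0.000
      vertex 0.001 8.719 23.056
      vertex 1.983 14.445 23.056
    endloop
  endfacet
  facet normal -0.9341 -0.3569 0.0000
    outer loop
      vertex 0.001 8.719 0.000
      vertex 2.164 3.058 0.000
      vertex 2.164 3.058 23.056
    endloop
  endfacet
  facet normal -0.9341 -0.3569 0.0000
    outer loop
      vertex 0.001 8.719 0.000
      vertex 2.164 3.058 23.056
      vertex 0.001 8.719 23.056
    endloop
  endfacet
  facet normal -0.4863 -0.8738 0.0000
    outer loop
      vertex 2.164 3.058 0.000
      vertex 7.459 0.111 0.000
      vertex 7.459 0.111 23.056
    endloop
  endfacet
  facet normal -0.4863 -0.8738 0.0000
    outer loop
      vertex 2.164 3.058 0.000
      vertex 7.459 0.111 23.056
      vertex 2.164 3.058 23.056
    endloop
  endfacet
  facet normal 0.1893 -0.9819 0.0000
    outer loop
      vertex 7.459 0.111 0.000
      vertex 13.409 1.258 0.000
      vertex 13.409 1.258 23.056
    endloop
  endfacet
  facet normal 0.1893 -0.9819 0.0000
    outer loop
      vertex 7.459 0.111 0.000
      vertex 13.409 1.258 23.056
      vertex 7.459 0.111 23.056
    endloop
  endfacet
  facet normal 0.7760 -0.6307 0.0000
    outer loop
      vertex 13.409 1.258 0.000
      vertex 17.231 5.961 0.000
      vertex 17.231 5.961 23.056
    endloop
  endfacet
  facet normal 0.7760 -0.6307 0.0000
    outer loop
      vertex 13.409 1.258 0.000
      vertex 17.231 5.961 23.056
      vertex 13.409 1.258 23.056
    endloop
  endfacet
  facet normal 0.9999 0.0158 0.0000
    outer loop
      vertex 17.231 5.961 0.000
      vertex 17.135 12.020 0.000
      vertex 17.135 12.020 23.056
    endloop
  endfacet
  facet normal 0.9999 0.0158 0.0000
    outer loop
      vertex 17.231 5.961 0.000
      vertex 17.135 12.020 23.056
      vertex 17.231 5.961 23.056
    endloop
  endfacet
endsolid part

The G0 Z moves step by Δz≈3.294 mm. Every layer's G1 loop is the same polygon, so the solid is a straight extrusion of it from z=0 to z≈23.1. Closing with flat bottom and top caps and triangulating gives 32 facets — a regular 9-sided prism (a cylinder approximated with 9 flat sides), circumscribed radius ≈ 8.86 mm, height ≈ 23.1 mm.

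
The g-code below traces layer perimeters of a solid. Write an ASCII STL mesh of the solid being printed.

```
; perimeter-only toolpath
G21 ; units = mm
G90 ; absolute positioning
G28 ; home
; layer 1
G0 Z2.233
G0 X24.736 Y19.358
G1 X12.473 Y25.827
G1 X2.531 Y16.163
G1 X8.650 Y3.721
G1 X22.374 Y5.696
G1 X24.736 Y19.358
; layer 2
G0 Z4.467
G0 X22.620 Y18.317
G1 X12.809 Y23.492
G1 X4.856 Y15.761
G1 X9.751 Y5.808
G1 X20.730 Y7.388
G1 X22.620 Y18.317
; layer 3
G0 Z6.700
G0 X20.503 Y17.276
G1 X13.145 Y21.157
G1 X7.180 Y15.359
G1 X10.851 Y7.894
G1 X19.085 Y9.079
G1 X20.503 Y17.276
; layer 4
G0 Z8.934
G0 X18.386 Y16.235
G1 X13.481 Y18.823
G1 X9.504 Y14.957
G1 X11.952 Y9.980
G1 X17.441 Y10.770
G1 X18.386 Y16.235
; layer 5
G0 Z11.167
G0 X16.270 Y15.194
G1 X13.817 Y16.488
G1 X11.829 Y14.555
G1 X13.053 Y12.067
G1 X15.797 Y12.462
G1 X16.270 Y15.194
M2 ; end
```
solid part
  facet normal 0.0000 0.0000 -1.0000
    outer loop
      vertex 0.207 16.565 0.000
      vertex 12.137 28.162 0.000
      vertex 26.853 20.399 0.000
    endloop
  endfacet
  facet normal 0.0000 0.0000 -1.0000
    outer loop
      vertex 7.550 1.635 0.000
      vertex 0.207 16.565 0.000
      vertex 26.853 20.399 0.000
    endloop
  endfacet
  facet normal 0.0000 0.0000 -1.0000
    outer loop
      vertex 24.018 4.005 0.000
      vertex 7.550 1.635 0.000
      vertex 26.853 20.399 0.000
    endloop
  endfacet
  facet normal 0.3547 0.6725 0.6496
    outer loop
      vertex 26.853 20.399 0.000
      vertex 12.137 28.162 0.000
      vertex 14.153 14.153 13.401
    endloop
  endfacet
  facet normal -0.5299 0.5451 0.6496
    outer loop
      vertex 12.137 28.162 0.000
      vertex 0.207 16.565 0.000
      vertex 14.153 14.153 13.401
    endloop
  endfacet
  facet normal -0.6822 -0.3355 0.6496
    outer loop
      vertex 0.207 16.565 0.000
      vertex 7.550 1.635 0.000
      vertex 14.153 14.153 13.401
    endloop
  endfacet
  facet normal 0.1083 -0.7525 0.6496
    outer loop
      vertex 7.550 1.635 0.000
      vertex 24.018 4.005 0.000
      vertex 14.153 14.153 13.401
    endloop
  endfacet
  facet normal 0.7492 -0.1296 0.6496
    outer loop
      vertex 24.018 4.005 0.000
      vertex 26.853 20.399 0.000
      vertex 14.153 14.153 13.401
    endloop
  endfacet
endsolid part

The G0 Z moves step by Δz≈2.233 mm. The G1 loops shrink linearly with z, so the solid tapers from its base footprint up to z≈13.4. Closing with a flat bottom cap and the tapered top and triangulating gives 8 facets — a regular 5-sided pyramid, base circumscribed radius ≈ 14.2 mm, apex at z ≈ 13.4 mm.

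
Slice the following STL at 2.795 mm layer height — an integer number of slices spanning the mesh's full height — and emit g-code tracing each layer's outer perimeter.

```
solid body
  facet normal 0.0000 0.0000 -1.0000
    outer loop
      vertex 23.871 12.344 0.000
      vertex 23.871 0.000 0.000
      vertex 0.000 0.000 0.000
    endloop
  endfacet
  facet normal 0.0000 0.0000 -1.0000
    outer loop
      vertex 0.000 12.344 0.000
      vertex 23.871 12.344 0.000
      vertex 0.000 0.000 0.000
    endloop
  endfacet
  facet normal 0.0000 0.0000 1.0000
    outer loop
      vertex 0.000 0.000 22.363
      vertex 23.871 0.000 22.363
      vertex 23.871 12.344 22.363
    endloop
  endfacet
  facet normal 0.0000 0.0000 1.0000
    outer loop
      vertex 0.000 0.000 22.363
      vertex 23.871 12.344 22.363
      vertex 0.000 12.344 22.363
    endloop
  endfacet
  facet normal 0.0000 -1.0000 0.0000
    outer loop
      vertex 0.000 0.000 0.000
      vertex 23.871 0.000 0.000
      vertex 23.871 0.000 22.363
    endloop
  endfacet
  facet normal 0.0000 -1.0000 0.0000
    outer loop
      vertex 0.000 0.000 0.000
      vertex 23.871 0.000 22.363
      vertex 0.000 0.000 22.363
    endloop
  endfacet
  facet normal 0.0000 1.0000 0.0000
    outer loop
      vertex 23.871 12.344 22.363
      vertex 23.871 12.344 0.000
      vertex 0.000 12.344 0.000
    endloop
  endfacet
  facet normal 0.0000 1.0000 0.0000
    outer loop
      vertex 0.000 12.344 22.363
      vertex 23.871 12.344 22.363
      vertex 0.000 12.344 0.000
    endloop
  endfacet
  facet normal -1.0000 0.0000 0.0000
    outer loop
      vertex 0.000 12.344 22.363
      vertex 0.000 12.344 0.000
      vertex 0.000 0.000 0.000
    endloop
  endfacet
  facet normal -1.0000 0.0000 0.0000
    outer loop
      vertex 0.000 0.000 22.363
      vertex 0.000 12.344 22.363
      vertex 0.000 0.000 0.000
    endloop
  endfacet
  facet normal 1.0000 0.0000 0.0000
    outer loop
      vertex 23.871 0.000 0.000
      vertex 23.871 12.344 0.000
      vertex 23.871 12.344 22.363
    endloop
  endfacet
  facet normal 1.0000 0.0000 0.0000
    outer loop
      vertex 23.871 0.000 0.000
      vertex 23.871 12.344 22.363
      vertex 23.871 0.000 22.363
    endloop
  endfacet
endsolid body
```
; perimeter-only toolpath
G21 ; units = mm
G90 ; absolute positioning
G28 ; home
; layer 1
G0 Z2.795
G0 X0.000 Y0.000
G1 X23.871 Y0.000
G1 X23.871 Y12.344
G1 X0.000 Y12.344
G1 X0.000 Y0.000
; layer 2
G0 Z5.591
G0 X0.000 Y0.000
G1 X23.871 Y0.000
G1 X23.871 Y12.344
G1 X0.000 Y12.344
G1 X0.000 Y0.000
; layer 3
G0 Z8.386
G0 X0.000 Y0.000
G1 X23.871 Y0.000
G1 X23.871 Y12.344
G1 X0.000 Y12.344
G1 X0.000 Y0.000
; layer 4
G0 Z11.181
G0 X0.000 Y0.000
G1 X23.871 Y0.000
G1 X23.871 Y12.344
G1 X0.000 Y12.344
G1 X0.000 Y0.000
; layer 5
G0 Z13.977
G0 X0.000 Y0.000
G1 X23.871 Y0.000
G1 X23.871 Y12.344
G1 X0.000 Y12.344
G1 X0.000 Y0.000
; layer 6
G0 Z16.772
G0 X0.000 Y0.000
G1 X23.871 Y0.000
G1 X23.871 Y12.344
G1 X0.000 Y12.344
G1 X0.000 Y0.000
; layer 7
G0 Z19.568
G0 X0.000 Y0.000
G1 X23.871 Y0.000
G1 X23.871 Y12.344
G1 X0.000 Y12.344
G1 X0.000 Y0.000
; layer 8
G0 Z22.363
G0 X0.000 Y0.000
G1 X23.871 Y0.000
G1 X23.871 Y12.344
G1 X0.000 Y12.344
G1 X0.000 Y0.000
M2 ; end

The solid is a rectangular box, roughly 23.9 × 12.3 mm footprint and 22.4 mm tall. Slicing at Δz = 2.795 mm — 8 equal slices spanning the solid's height, so layer i sits at z = i·h/8 — gives 8 non-empty perimeters. Each is a 4-segment closed polygon; G0 lifts to the layer z and rapids to the start vertex, then G1 traces the edges.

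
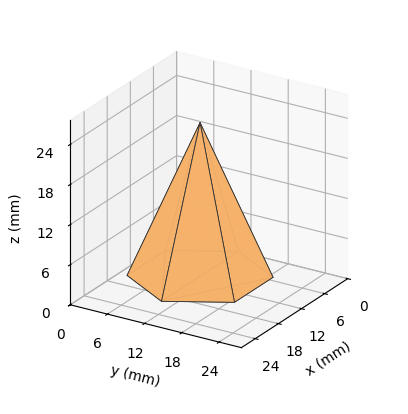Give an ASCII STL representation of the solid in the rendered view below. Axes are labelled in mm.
Reading the render: the shape is a regular 6-sided pyramid, base circumscribed radius ≈ 10 mm, apex at z ≈ 23 mm (dimensions read to the nearest mm from the axis ticks). For the STL, each face is triangulated and given an outward normal.

solid part
  facet normal 0.0000 0.0000 -1.0000
    outer loop
      vertex 5.000 18.660 0.000
      vertex 15.000 18.660 0.000
      vertex 20.000 10.000 0.000
    endloop
  endfacet
  facet normal 0.0000 0.0000 -1.0000
    outer loop
      vertex 0.000 10.000 0.000
      vertex 5.000 18.660 0.000
      vertex 20.000 10.000 0.000
    endloop
  endfacet
  facet normal 0.0000 0.0000 -1.0000
    outer loop
      vertex 5.000 1.340 0.000
      vertex 0.000 10.000 0.000
      vertex 20.000 10.000 0.000
    endloop
  endfacet
  facet normal 0.0000 0.0000 -1.0000
    outer loop
      vertex 15.000 1.340 0.000
      vertex 5.000 1.340 0.000
      vertex 20.000 10.000 0.000
    endloop
  endfacet
  facet normal 0.8105 0.4679 0.3524
    outer loop
      vertex 20.000 10.000 0.000
      vertex 15.000 18.660 0.000
      vertex 10.000 10.000 23.000
    endloop
  endfacet
  facet normal 0.0000 0.9359 0.3524
    outer loop
      vertex 15.000 18.660 0.000
      vertex 5.000 18.660 0.000
      vertex 10.000 10.000 23.000
    endloop
  endfacet
  facet normal -0.8105 0.4679 0.3524
    outer loop
      vertex 5.000 18.660 0.000
      vertex 0.000 10.000 0.000
      vertex 10.000 10.000 23.000
    endloop
  endfacet
  facet normal -0.8105 -0.4679 0.3524
    outer loop
      vertex 0.000 10.000 0.000
      vertex 5.000 1.340 0.000
      vertex 10.000 10.000 23.000
    endloop
  endfacet
  facet normal 0.0000 -0.9359 0.3524
    outer loop
      vertex 5.000 1.340 0.000
      vertex 15.000 1.340 0.000
      vertex 10.000 10.000 23.000
    endloop
  endfacet
  facet normal 0.8105 -0.4679 0.3524
    outer loop
      vertex 15.000 1.340 0.000
      vertex 20.000 10.000 0.000
      vertex 10.000 10.000 23.000
    endloop
  endfacet
endsolid part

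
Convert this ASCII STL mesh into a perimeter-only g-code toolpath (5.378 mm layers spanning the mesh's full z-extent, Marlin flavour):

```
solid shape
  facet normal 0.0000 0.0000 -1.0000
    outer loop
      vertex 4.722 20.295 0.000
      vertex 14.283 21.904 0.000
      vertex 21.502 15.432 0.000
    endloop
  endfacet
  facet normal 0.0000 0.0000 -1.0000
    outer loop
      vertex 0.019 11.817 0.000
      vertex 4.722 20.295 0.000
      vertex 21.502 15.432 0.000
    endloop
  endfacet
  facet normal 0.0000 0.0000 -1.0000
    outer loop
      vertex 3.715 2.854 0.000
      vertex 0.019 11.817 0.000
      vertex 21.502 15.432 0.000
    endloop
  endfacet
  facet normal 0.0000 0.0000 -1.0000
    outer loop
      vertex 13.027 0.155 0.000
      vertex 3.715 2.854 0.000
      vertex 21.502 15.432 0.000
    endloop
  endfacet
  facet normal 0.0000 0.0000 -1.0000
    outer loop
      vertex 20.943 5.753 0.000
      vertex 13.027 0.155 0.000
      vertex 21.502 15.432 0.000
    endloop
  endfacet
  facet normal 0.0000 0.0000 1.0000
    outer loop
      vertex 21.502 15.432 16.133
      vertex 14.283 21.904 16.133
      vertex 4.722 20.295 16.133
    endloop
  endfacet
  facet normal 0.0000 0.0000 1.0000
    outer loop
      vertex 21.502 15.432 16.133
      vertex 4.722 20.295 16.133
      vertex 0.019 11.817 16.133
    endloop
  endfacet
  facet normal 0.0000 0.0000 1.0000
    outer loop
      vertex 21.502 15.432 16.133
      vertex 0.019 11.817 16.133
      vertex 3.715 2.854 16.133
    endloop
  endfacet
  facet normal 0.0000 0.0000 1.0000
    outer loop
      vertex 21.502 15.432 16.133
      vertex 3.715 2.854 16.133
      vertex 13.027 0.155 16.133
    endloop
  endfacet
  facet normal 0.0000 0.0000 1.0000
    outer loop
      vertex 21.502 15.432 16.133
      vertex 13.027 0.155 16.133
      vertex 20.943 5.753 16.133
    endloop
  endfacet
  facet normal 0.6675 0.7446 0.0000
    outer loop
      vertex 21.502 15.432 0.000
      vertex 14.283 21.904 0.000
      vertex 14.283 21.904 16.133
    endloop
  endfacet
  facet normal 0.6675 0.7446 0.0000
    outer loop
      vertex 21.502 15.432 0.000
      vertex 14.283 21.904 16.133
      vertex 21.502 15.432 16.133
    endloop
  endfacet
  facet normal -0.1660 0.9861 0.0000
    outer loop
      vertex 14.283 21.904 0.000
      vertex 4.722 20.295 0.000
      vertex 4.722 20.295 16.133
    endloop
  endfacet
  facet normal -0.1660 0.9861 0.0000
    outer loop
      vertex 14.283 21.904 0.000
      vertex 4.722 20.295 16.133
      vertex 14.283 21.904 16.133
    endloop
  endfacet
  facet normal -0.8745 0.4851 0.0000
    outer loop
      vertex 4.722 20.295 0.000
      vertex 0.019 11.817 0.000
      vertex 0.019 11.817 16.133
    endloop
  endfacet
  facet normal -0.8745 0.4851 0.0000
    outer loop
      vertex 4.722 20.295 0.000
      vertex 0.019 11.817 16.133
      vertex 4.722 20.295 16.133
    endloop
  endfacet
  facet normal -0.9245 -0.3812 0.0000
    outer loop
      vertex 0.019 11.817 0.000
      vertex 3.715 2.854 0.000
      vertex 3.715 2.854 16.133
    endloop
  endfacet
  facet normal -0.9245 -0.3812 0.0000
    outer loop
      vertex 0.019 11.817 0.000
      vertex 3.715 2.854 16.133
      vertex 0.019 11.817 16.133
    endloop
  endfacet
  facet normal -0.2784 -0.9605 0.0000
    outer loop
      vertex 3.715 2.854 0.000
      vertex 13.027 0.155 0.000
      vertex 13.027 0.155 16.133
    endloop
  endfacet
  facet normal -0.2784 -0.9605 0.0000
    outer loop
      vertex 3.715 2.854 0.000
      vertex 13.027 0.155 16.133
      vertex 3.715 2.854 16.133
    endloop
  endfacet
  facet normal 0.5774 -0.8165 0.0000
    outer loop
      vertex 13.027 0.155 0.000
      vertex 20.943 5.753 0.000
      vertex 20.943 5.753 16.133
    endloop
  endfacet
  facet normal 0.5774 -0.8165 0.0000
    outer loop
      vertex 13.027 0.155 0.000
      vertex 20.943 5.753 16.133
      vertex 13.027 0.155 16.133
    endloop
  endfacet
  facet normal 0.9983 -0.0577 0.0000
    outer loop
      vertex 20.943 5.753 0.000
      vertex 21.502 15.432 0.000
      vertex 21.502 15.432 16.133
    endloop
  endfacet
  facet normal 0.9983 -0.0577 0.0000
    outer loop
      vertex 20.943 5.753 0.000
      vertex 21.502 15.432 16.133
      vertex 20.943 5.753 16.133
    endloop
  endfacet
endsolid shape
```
; perimeter-only toolpath
G21 ; units = mm
G90 ; absolute positioning
G28 ; home
; layer 1
G0 Z5.378
G0 X21.502 Y15.432
G1 X14.283 Y21.904
G1 X4.722 Y20.295
G1 X0.019 Y11.817
G1 X3.715 Y2.854
G1 X13.027 Y0.155
G1 X20.943 Y5.753
G1 X21.502 Y15.432
; layer 2
G0 Z10.755
G0 X21.502 Y15.432
G1 X14.283 Y21.904
G1 X4.722 Y20.295
G1 X0.019 Y11.817
G1 X3.715 Y2.854
G1 X13.027 Y0.155
G1 X20.943 Y5.753
G1 X21.502 Y15.432
; layer 3
G0 Z16.133
G0 X21.502 Y15.432
G1 X14.283 Y21.904
G1 X4.722 Y20.295
G1 X0.019 Y11.817
G1 X3.715 Y2.854
G1 X13.027 Y0.155
G1 X20.943 Y5.753
G1 X21.502 Y15.432
M2 ; end

The solid is a regular 7-sided prism (a cylinder approximated with 7 flat sides), circumscribed radius ≈ 11.2 mm, height ≈ 16.1 mm. Slicing at Δz = 5.378 mm — 3 equal slices spanning the solid's height, so layer i sits at z = i·h/3 — gives 3 non-empty perimeters. Each is a 7-segment closed polygon; G0 lifts to the layer z and rapids to the start vertex, then G1 traces the edges.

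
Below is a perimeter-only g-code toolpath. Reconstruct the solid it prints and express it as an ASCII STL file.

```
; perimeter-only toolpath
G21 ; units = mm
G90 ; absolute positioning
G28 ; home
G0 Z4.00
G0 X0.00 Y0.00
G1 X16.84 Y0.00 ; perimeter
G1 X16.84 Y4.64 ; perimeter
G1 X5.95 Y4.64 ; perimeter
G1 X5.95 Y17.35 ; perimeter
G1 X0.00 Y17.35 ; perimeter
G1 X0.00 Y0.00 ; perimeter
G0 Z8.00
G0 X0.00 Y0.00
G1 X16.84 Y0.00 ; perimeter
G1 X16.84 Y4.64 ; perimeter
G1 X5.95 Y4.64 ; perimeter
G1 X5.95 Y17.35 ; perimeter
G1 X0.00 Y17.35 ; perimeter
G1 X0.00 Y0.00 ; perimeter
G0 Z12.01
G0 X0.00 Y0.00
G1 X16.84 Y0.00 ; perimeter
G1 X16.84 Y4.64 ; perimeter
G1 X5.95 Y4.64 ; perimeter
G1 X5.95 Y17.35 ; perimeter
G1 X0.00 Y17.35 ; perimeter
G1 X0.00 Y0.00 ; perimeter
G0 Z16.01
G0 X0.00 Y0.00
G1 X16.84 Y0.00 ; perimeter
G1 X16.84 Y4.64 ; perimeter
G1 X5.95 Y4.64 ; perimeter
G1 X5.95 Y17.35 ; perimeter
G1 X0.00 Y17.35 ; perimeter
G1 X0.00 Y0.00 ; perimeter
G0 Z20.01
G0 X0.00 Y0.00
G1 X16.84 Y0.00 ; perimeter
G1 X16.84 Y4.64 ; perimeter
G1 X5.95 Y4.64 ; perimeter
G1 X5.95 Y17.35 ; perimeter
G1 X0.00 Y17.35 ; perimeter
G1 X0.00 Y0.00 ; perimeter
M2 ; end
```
solid part
  facet normal 0.0000 0.0000 -1.0000
    outer loop
      vertex 16.84 4.64 0.00
      vertex 16.84 0.00 0.00
      vertex 0.00 0.00 0.00
    endloop
  endfacet
  facet normal 0.0000 0.0000 -1.0000
    outer loop
      vertex 5.95 4.64 0.00
      vertex 16.84 4.64 0.00
      vertex 0.00 0.00 0.00
    endloop
  endfacet
  facet normal 0.0000 0.0000 -1.0000
    outer loop
      vertex 5.95 17.35 0.00
      vertex 5.95 4.64 0.00
      vertex 0.00 0.00 0.00
    endloop
  endfacet
  facet normal 0.0000 0.0000 -1.0000
    outer loop
      vertex 0.00 17.35 0.00
      vertex 5.95 17.35 0.00
      vertex 0.00 0.00 0.00
    endloop
  endfacet
  facet normal 0.0000 0.0000 1.0000
    outer loop
      vertex 0.00 0.00 20.01
      vertex 16.84 0.00 20.01
      vertex 16.84 4.64 20.01
    endloop
  endfacet
  facet normal 0.0000 0.0000 1.0000
    outer loop
      vertex 0.00 0.00 20.01
      vertex 16.84 4.64 20.01
      vertex 5.95 4.64 20.01
    endloop
  endfacet
  facet normal 0.0000 0.0000 1.0000
    outer loop
      vertex 0.00 0.00 20.01
      vertex 5.95 4.64 20.01
      vertex 5.95 17.35 20.01
    endloop
  endfacet
  facet normal 0.0000 0.0000 1.0000
    outer loop
      vertex 0.00 0.00 20.01
      vertex 5.95 17.35 20.01
      vertex 0.00 17.35 20.01
    endloop
  endfacet
  facet normal 0.0000 -1.0000 0.0000
    outer loop
      vertex 0.00 0.00 0.00
      vertex 16.84 0.00 0.00
      vertex 16.84 0.00 20.01
    endloop
  endfacet
  facet normal 0.0000 -1.0000 0.0000
    outer loop
      vertex 0.00 0.00 0.00
      vertex 16.84 0.00 20.01
      vertex 0.00 0.00 20.01
    endloop
  endfacet
  facet normal 1.0000 0.0000 0.0000
    outer loop
      vertex 16.84 0.00 0.00
      vertex 16.84 4.64 0.00
      vertex 16.84 4.64 20.01
    endloop
  endfacet
  facet normal 1.0000 0.0000 0.0000
    outer loop
      vertex 16.84 0.00 0.00
      vertex 16.84 4.64 20.01
      vertex 16.84 0.00 20.01
    endloop
  endfacet
  facet normal 0.0000 1.0000 0.0000
    outer loop
      vertex 16.84 4.64 0.00
      vertex 5.95 4.64 0.00
      vertex 5.95 4.64 20.01
    endloop
  endfacet
  facet normal 0.0000 1.0000 0.0000
    outer loop
      vertex 16.84 4.64 0.00
      vertex 5.95 4.64 20.01
      vertex 16.84 4.64 20.01
    endloop
  endfacet
  facet normal 1.0000 0.0000 0.0000
    outer loop
      vertex 5.95 4.64 0.00
      vertex 5.95 17.35 0.00
      vertex 5.95 17.35 20.01
    endloop
  endfacet
  facet normal 1.0000 0.0000 0.0000
    outer loop
      vertex 5.95 4.64 0.00
      vertex 5.95 17.35 20.01
      vertex 5.95 4.64 20.01
    endloop
  endfacet
  facet normal 0.0000 1.0000 0.0000
    outer loop
      vertex 5.95 17.35 0.00
      vertex 0.00 17.35 0.00
      vertex 0.00 17.35 20.01
    endloop
  endfacet
  facet normal 0.0000 1.0000 0.0000
    outer loop
      vertex 5.95 17.35 0.00
      vertex 0.00 17.35 20.01
      vertex 5.95 17.35 20.01
    endloop
  endfacet
  facet normal -1.0000 0.0000 0.0000
    outer loop
      vertex 0.00 17.35 0.00
      vertex 0.00 0.00 0.00
      vertex 0.00 0.00 20.01
    endloop
  endfacet
  facet normal -1.0000 0.0000 0.0000
    outer loop
      vertex 0.00 17.35 0.00
      vertex 0.00 0.00 20.01
      vertex 0.00 17.35 20.01
    endloop
  endfacet
endsolid part

The G0 Z moves step by Δz≈4.00 mm. Every layer's G1 loop is the same polygon, so the solid is a straight extrusion of it from z=0 to z≈20. Closing with flat bottom and top caps and triangulating gives 20 facets — an L-shaped prism: outer 16.8 × 17.4 mm, arm thicknesses ≈ 4.64 mm (horizontal) and 5.95 mm (vertical), extruded 20 mm in z.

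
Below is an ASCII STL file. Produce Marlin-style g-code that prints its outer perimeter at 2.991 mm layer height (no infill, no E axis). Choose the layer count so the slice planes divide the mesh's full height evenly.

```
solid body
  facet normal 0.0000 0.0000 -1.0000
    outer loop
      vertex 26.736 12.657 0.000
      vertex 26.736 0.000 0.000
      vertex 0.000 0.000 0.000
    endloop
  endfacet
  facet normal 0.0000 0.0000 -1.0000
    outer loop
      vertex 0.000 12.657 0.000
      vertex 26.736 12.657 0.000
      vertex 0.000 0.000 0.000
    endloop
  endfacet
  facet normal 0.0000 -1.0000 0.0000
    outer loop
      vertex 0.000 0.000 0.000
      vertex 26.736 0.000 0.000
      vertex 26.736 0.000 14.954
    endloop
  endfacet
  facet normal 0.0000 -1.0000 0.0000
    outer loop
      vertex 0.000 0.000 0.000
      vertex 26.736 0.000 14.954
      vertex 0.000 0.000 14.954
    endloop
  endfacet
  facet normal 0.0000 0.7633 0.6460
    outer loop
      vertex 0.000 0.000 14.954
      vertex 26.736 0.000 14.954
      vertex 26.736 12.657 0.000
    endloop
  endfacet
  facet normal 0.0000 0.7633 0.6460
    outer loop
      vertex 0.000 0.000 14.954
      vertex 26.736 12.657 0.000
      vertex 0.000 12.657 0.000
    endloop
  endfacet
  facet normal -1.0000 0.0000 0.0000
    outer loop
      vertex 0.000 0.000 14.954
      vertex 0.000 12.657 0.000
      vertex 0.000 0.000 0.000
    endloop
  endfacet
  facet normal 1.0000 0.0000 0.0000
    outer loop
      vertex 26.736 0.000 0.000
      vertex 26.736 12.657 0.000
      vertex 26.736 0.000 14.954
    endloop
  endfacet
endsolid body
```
; perimeter-only toolpath
G21 ; units = mm
G90 ; absolute positioning
G28 ; home
; layer 1
G0 Z2.991
G0 X0.000 Y0.000
G1 X26.736 Y0.000
G1 X26.736 Y10.126
G1 X0.000 Y10.126
G1 X0.000 Y0.000
; layer 2
G0 Z5.982
G0 X0.000 Y0.000
G1 X26.736 Y0.000
G1 X26.736 Y7.594
G1 X0.000 Y7.594
G1 X0.000 Y0.000
; layer 3
G0 Z8.972
G0 X0.000 Y0.000
G1 X26.736 Y0.000
G1 X26.736 Y5.063
G1 X0.000 Y5.063
G1 X0.000 Y0.000
; layer 4
G0 Z11.963
G0 X0.000 Y0.000
G1 X26.736 Y0.000
G1 X26.736 Y2.531
G1 X0.000 Y2.531
G1 X0.000 Y0.000
M2 ; end

The solid is a wedge (ramp): 26.7 × 12.7 mm base, rising to 15 mm along the y=0 edge and sloping linearly to z=0 at y=12.7. Slicing at Δz = 2.991 mm — 5 equal slices spanning the solid's height, so layer i sits at z = i·h/5 — gives 4 non-empty perimeters. Each is a 4-segment closed polygon; G0 lifts to the layer z and rapids to the start vertex, then G1 traces the edges. The cross-section shrinks linearly with z (the slice at the apex is degenerate and omitted).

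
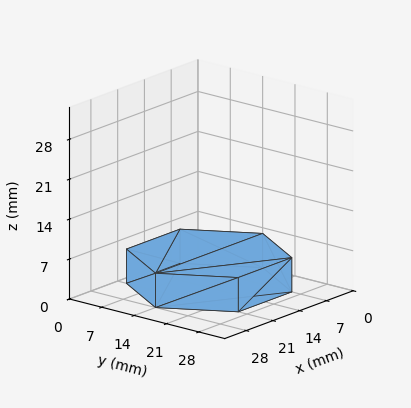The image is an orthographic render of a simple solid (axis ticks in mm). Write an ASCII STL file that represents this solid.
Reading the render: the shape is a regular 6-sided prism (a cylinder approximated with 6 flat sides), circumscribed radius ≈ 14 mm, height ≈ 6 mm (dimensions read to the nearest mm from the axis ticks). For the STL, each face is triangulated and given an outward normal.

solid part
  facet normal 0.0000 0.0000 -1.0000
    outer loop
      vertex 7.0 26.1 0.0
      vertex 21.0 26.1 0.0
      vertex 28.0 14.0 0.0
    endloop
  endfacet
  facet normal 0.0000 0.0000 -1.0000
    outer loop
      vertex 0.0 14.0 0.0
      vertex 7.0 26.1 0.0
      vertex 28.0 14.0 0.0
    endloop
  endfacet
  facet normal 0.0000 0.0000 -1.0000
    outer loop
      vertex 7.0 1.9 0.0
      vertex 0.0 14.0 0.0
      vertex 28.0 14.0 0.0
    endloop
  endfacet
  facet normal 0.0000 0.0000 -1.0000
    outer loop
      vertex 21.0 1.9 0.0
      vertex 7.0 1.9 0.0
      vertex 28.0 14.0 0.0
    endloop
  endfacet
  facet normal 0.0000 0.0000 1.0000
    outer loop
      vertex 28.0 14.0 6.0
      vertex 21.0 26.1 6.0
      vertex 7.0 26.1 6.0
    endloop
  endfacet
  facet normal 0.0000 0.0000 1.0000
    outer loop
      vertex 28.0 14.0 6.0
      vertex 7.0 26.1 6.0
      vertex 0.0 14.0 6.0
    endloop
  endfacet
  facet normal 0.0000 0.0000 1.0000
    outer loop
      vertex 28.0 14.0 6.0
      vertex 0.0 14.0 6.0
      vertex 7.0 1.9 6.0
    endloop
  endfacet
  facet normal 0.0000 0.0000 1.0000
    outer loop
      vertex 28.0 14.0 6.0
      vertex 7.0 1.9 6.0
      vertex 21.0 1.9 6.0
    endloop
  endfacet
  facet normal 0.8656 0.5008 0.0000
    outer loop
      vertex 28.0 14.0 0.0
      vertex 21.0 26.1 0.0
      vertex 21.0 26.1 6.0
    endloop
  endfacet
  facet normal 0.8656 0.5008 0.0000
    outer loop
      vertex 28.0 14.0 0.0
      vertex 21.0 26.1 6.0
      vertex 28.0 14.0 6.0
    endloop
  endfacet
  facet normal 0.0000 1.0000 0.0000
    outer loop
      vertex 21.0 26.1 0.0
      vertex 7.0 26.1 0.0
      vertex 7.0 26.1 6.0
    endloop
  endfacet
  facet normal 0.0000 1.0000 0.0000
    outer loop
      vertex 21.0 26.1 0.0
      vertex 7.0 26.1 6.0
      vertex 21.0 26.1 6.0
    endloop
  endfacet
  facet normal -0.8656 0.5008 0.0000
    outer loop
      vertex 7.0 26.1 0.0
      vertex 0.0 14.0 0.0
      vertex 0.0 14.0 6.0
    endloop
  endfacet
  facet normal -0.8656 0.5008 0.0000
    outer loop
      vertex 7.0 26.1 0.0
      vertex 0.0 14.0 6.0
      vertex 7.0 26.1 6.0
    endloop
  endfacet
  facet normal -0.8656 -0.5008 0.0000
    outer loop
      vertex 0.0 14.0 0.0
      vertex 7.0 1.9 0.0
      vertex 7.0 1.9 6.0
    endloop
  endfacet
  facet normal -0.8656 -0.5008 0.0000
    outer loop
      vertex 0.0 14.0 0.0
      vertex 7.0 1.9 6.0
      vertex 0.0 14.0 6.0
    endloop
  endfacet
  facet normal 0.0000 -1.0000 0.0000
    outer loop
      vertex 7.0 1.9 0.0
      vertex 21.0 1.9 0.0
      vertex 21.0 1.9 6.0
    endloop
  endfacet
  facet normal 0.0000 -1.0000 0.0000
    outer loop
      vertex 7.0 1.9 0.0
      vertex 21.0 1.9 6.0
      vertex 7.0 1.9 6.0
    endloop
  endfacet
  facet normal 0.8656 -0.5008 0.0000
    outer loop
      vertex 21.0 1.9 0.0
      vertex 28.0 14.0 0.0
      vertex 28.0 14.0 6.0
    endloop
  endfacet
  facet normal 0.8656 -0.5008 0.0000
    outer loop
      vertex 21.0 1.9 0.0
      vertex 28.0 14.0 6.0
      vertex 21.0 1.9 6.0
    endloop
  endfacet
endsolid part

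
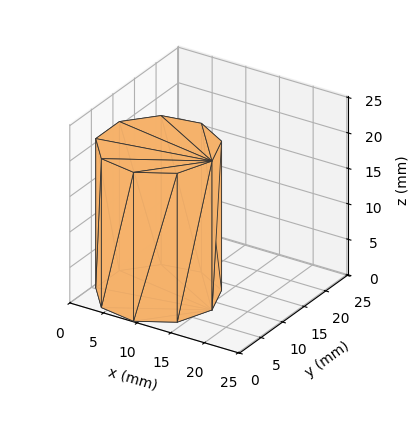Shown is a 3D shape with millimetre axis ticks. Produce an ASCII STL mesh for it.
Reading the render: the shape is a regular 9-sided prism (a cylinder approximated with 9 flat sides), circumscribed radius ≈ 8 mm, height ≈ 21 mm (dimensions read to the nearest mm from the axis ticks). For the STL, each face is triangulated and given an outward normal.

solid part
  facet normal 0.0000 0.0000 -1.0000
    outer loop
      vertex 9.389 15.878 0.000
      vertex 14.128 13.142 0.000
      vertex 16.000 8.000 0.000
    endloop
  endfacet
  facet normal 0.0000 0.0000 -1.0000
    outer loop
      vertex 4.000 14.928 0.000
      vertex 9.389 15.878 0.000
      vertex 16.000 8.000 0.000
    endloop
  endfacet
  facet normal 0.0000 0.0000 -1.0000
    outer loop
      vertex 0.482 10.736 0.000
      vertex 4.000 14.928 0.000
      vertex 16.000 8.000 0.000
    endloop
  endfacet
  facet normal 0.0000 0.0000 -1.0000
    outer loop
      vertex 0.482 5.264 0.000
      vertex 0.482 10.736 0.000
      vertex 16.000 8.000 0.000
    endloop
  endfacet
  facet normal 0.0000 0.0000 -1.0000
    outer loop
      vertex 4.000 1.072 0.000
      vertex 0.482 5.264 0.000
      vertex 16.000 8.000 0.000
    endloop
  endfacet
  facet normal 0.0000 0.0000 -1.0000
    outer loop
      vertex 9.389 0.122 0.000
      vertex 4.000 1.072 0.000
      vertex 16.000 8.000 0.000
    endloop
  endfacet
  facet normal 0.0000 0.0000 -1.0000
    outer loop
      vertex 14.128 2.858 0.000
      vertex 9.389 0.122 0.000
      vertex 16.000 8.000 0.000
    endloop
  endfacet
  facet normal 0.0000 0.0000 1.0000
    outer loop
      vertex 16.000 8.000 21.000
      vertex 14.128 13.142 21.000
      vertex 9.389 15.878 21.000
    endloop
  endfacet
  facet normal 0.0000 0.0000 1.0000
    outer loop
      vertex 16.000 8.000 21.000
      vertex 9.389 15.878 21.000
      vertex 4.000 14.928 21.000
    endloop
  endfacet
  facet normal 0.0000 0.0000 1.0000
    outer loop
      vertex 16.000 8.000 21.000
      vertex 4.000 14.928 21.000
      vertex 0.482 10.736 21.000
    endloop
  endfacet
  facet normal 0.0000 0.0000 1.0000
    outer loop
      vertex 16.000 8.000 21.000
      vertex 0.482 10.736 21.000
      vertex 0.482 5.264 21.000
    endloop
  endfacet
  facet normal 0.0000 0.0000 1.0000
    outer loop
      vertex 16.000 8.000 21.000
      vertex 0.482 5.264 21.000
      vertex 4.000 1.072 21.000
    endloop
  endfacet
  facet normal 0.0000 0.0000 1.0000
    outer loop
      vertex 16.000 8.000 21.000
      vertex 4.000 1.072 21.000
      vertex 9.389 0.122 21.000
    endloop
  endfacet
  facet normal 0.0000 0.0000 1.0000
    outer loop
      vertex 16.000 8.000 21.000
      vertex 9.389 0.122 21.000
      vertex 14.128 2.858 21.000
    endloop
  endfacet
  facet normal 0.9397 0.3421 0.0000
    outer loop
      vertex 16.000 8.000 0.000
      vertex 14.128 13.142 0.000
      vertex 14.128 13.142 21.000
    endloop
  endfacet
  facet normal 0.9397 0.3421 0.0000
    outer loop
      vertex 16.000 8.000 0.000
      vertex 14.128 13.142 21.000
      vertex 16.000 8.000 21.000
    endloop
  endfacet
  facet normal 0.5000 0.8660 0.0000
    outer loop
      vertex 14.128 13.142 0.000
      vertex 9.389 15.878 0.000
      vertex 9.389 15.878 21.000
    endloop
  endfacet
  facet normal 0.5000 0.8660 0.0000
    outer loop
      vertex 14.128 13.142 0.000
      vertex 9.389 15.878 21.000
      vertex 14.128 13.142 21.000
    endloop
  endfacet
  facet normal -0.1736 0.9848 0.0000
    outer loop
      vertex 9.389 15.878 0.000
      vertex 4.000 14.928 0.000
      vertex 4.000 14.928 21.000
    endloop
  endfacet
  facet normal -0.1736 0.9848 0.0000
    outer loop
      vertex 9.389 15.878 0.000
      vertex 4.000 14.928 21.000
      vertex 9.389 15.878 21.000
    endloop
  endfacet
  facet normal -0.7660 0.6428 0.0000
    outer loop
      vertex 4.000 14.928 0.000
      vertex 0.482 10.736 0.000
      vertex 0.482 10.736 21.000
    endloop
  endfacet
  facet normal -0.7660 0.6428 0.0000
    outer loop
      vertex 4.000 14.928 0.000
      vertex 0.482 10.736 21.000
      vertex 4.000 14.928 21.000
    endloop
  endfacet
  facet normal -1.0000 0.0000 0.0000
    outer loop
      vertex 0.482 10.736 0.000
      vertex 0.482 5.264 0.000
      vertex 0.482 5.264 21.000
    endloop
  endfacet
  facet normal -1.0000 0.0000 0.0000
    outer loop
      vertex 0.482 10.736 0.000
      vertex 0.482 5.264 21.000
      vertex 0.482 10.736 21.000
    endloop
  endfacet
  facet normal -0.7660 -0.6428 0.0000
    outer loop
      vertex 0.482 5.264 0.000
      vertex 4.000 1.072 0.000
      vertex 4.000 1.072 21.000
    endloop
  endfacet
  facet normal -0.7660 -0.6428 0.0000
    outer loop
      vertex 0.482 5.264 0.000
      vertex 4.000 1.072 21.000
      vertex 0.482 5.264 21.000
    endloop
  endfacet
  facet normal -0.1736 -0.9848 0.0000
    outer loop
      vertex 4.000 1.072 0.000
      vertex 9.389 0.122 0.000
      vertex 9.389 0.122 21.000
    endloop
  endfacet
  facet normal -0.1736 -0.9848 0.0000
    outer loop
      vertex 4.000 1.072 0.000
      vertex 9.389 0.122 21.000
      vertex 4.000 1.072 21.000
    endloop
  endfacet
  facet normal 0.5000 -0.8660 0.0000
    outer loop
      vertex 9.389 0.122 0.000
      vertex 14.128 2.858 0.000
      vertex 14.128 2.858 21.000
    endloop
  endfacet
  facet normal 0.5000 -0.8660 0.0000
    outer loop
      vertex 9.389 0.122 0.000
      vertex 14.128 2.858 21.000
      vertex 9.389 0.122 21.000
    endloop
  endfacet
  facet normal 0.9397 -0.3421 0.0000
    outer loop
      vertex 14.128 2.858 0.000
      vertex 16.000 8.000 0.000
      vertex 16.000 8.000 21.000
    endloop
  endfacet
  facet normal 0.9397 -0.3421 0.0000
    outer loop
      vertex 14.128 2.858 0.000
      vertex 16.000 8.000 21.000
      vertex 14.128 2.858 21.000
    endloop
  endfacet
endsolid part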